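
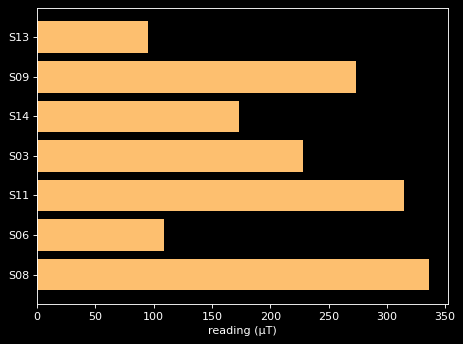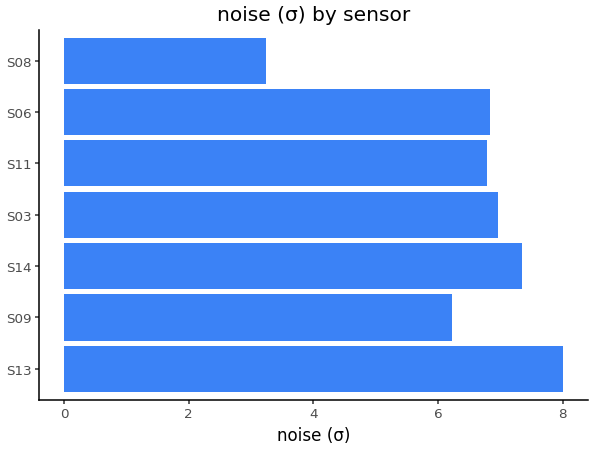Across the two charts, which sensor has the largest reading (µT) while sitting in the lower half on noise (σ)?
Chart 2 median noise (σ) ≈ 7; below-median sensors: S09, S11, S08. Among those, S08 has the highest reading (µT) (≈ 350).

S08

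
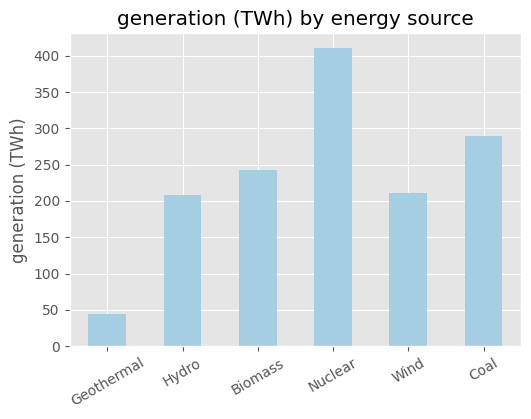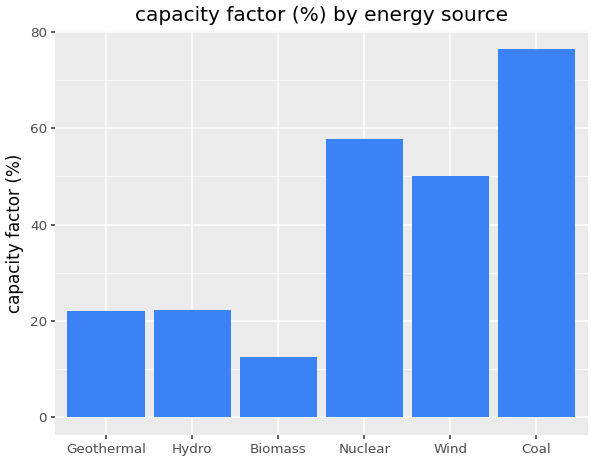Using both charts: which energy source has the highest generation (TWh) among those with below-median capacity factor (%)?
Biomass

Chart 2 median capacity factor (%) ≈ 40; below-median energy sources: Geothermal, Hydro, Biomass. Among those, Biomass has the highest generation (TWh) (≈ 250).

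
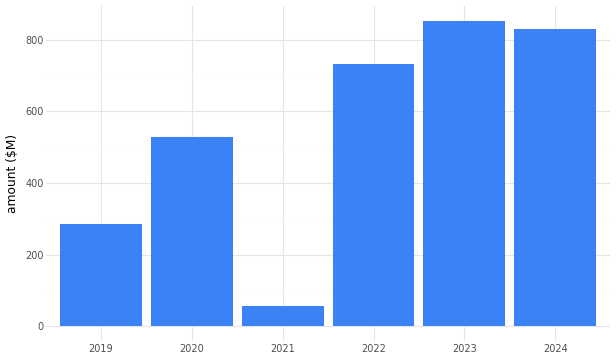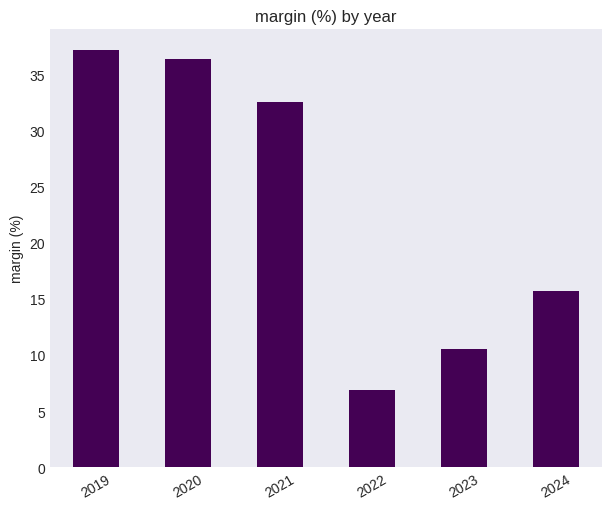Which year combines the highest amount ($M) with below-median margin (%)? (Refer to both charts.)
2023

Chart 2 median margin (%) ≈ 25; below-median years: 2022, 2023, 2024. Among those, 2023 has the highest amount ($M) (≈ 900).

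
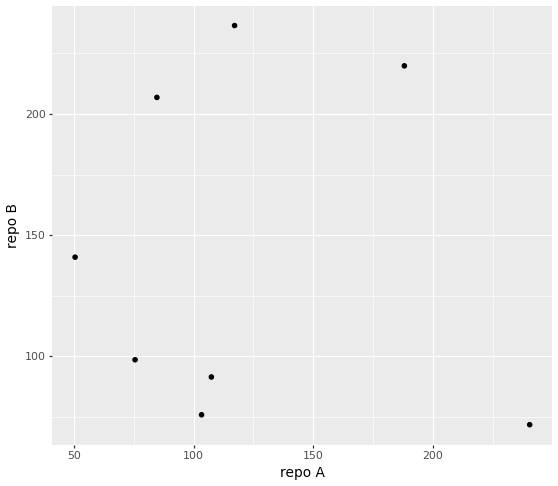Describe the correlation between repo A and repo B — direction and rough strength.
no clear correlation

Points are roughly uncorrelated; weak (|r| ≈ 0.1).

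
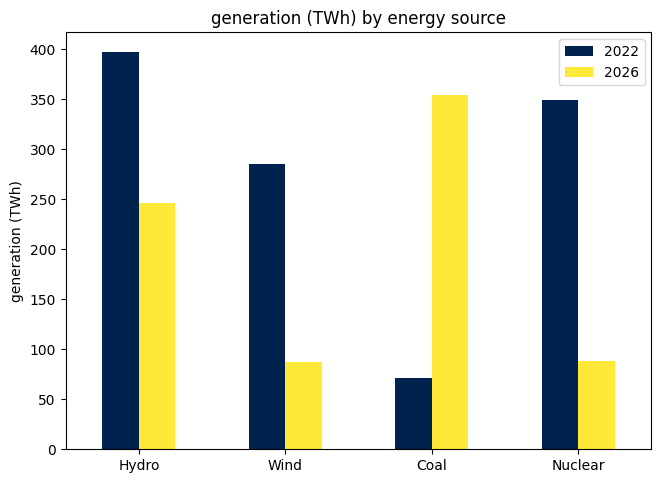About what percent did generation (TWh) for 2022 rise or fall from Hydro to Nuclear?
≈ -12.5%

Hydro ≈ 400, Nuclear ≈ 350; (350 − 400) / 400 ≈ -12.5%.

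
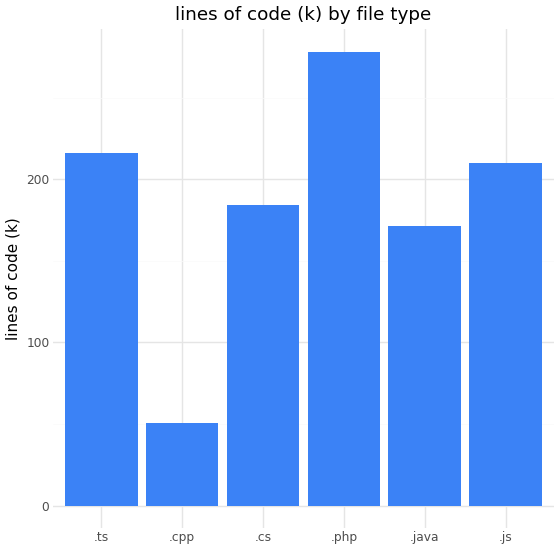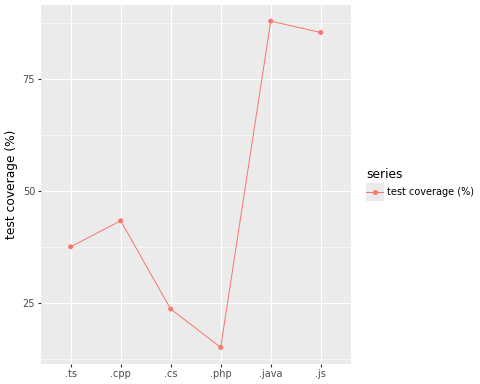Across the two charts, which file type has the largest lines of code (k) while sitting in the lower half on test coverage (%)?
.php

Chart 2 median test coverage (%) ≈ 40; below-median file types: .ts, .cs, .php. Among those, .php has the highest lines of code (k) (≈ 300).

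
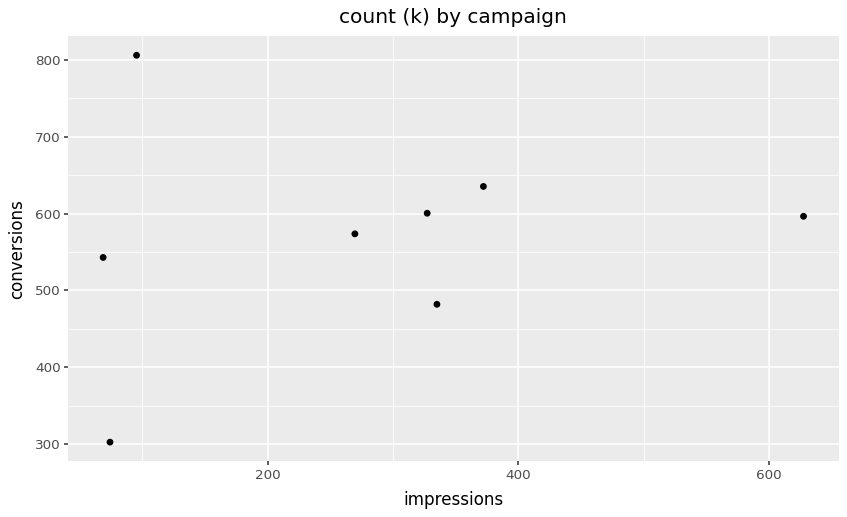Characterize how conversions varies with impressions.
Points are roughly uncorrelated; weak (|r| ≈ 0.2).

no clear correlation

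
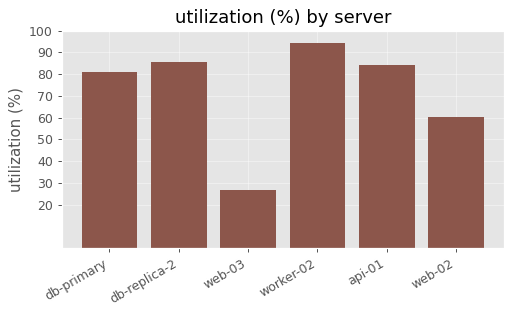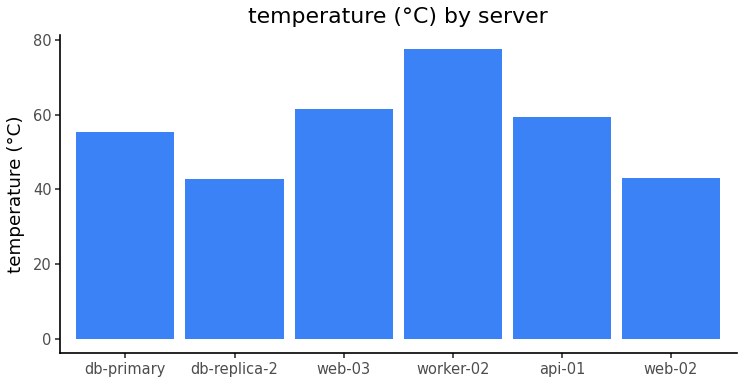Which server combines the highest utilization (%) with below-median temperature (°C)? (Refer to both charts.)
db-replica-2

Chart 2 median temperature (°C) ≈ 60; below-median servers: db-primary, db-replica-2, web-02. Among those, db-replica-2 has the highest utilization (%) (≈ 90).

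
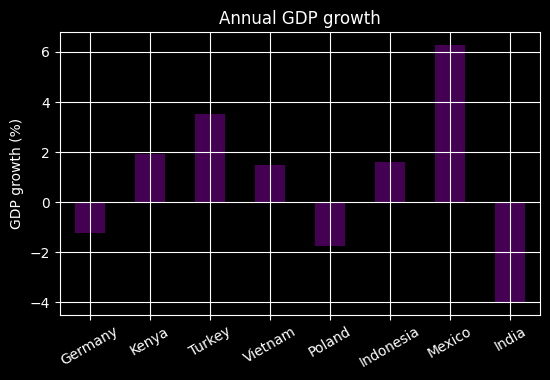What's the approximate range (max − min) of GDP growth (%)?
≈ 10

Max Mexico ≈ 6, min India ≈ -4; range ≈ 10.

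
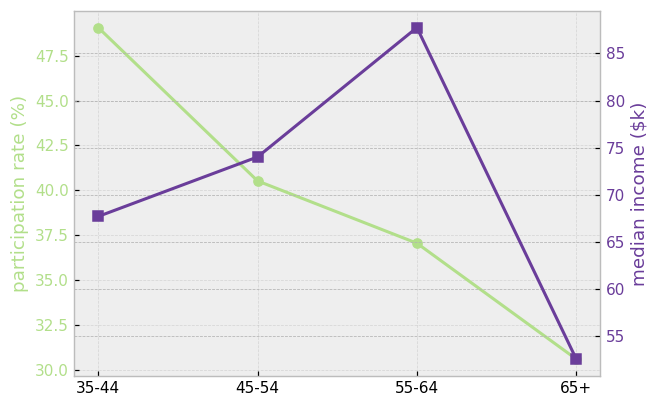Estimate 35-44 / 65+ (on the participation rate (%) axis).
≈ 1.67×

35-44 ≈ 50, 65+ ≈ 30; 50/30 ≈ 1.67.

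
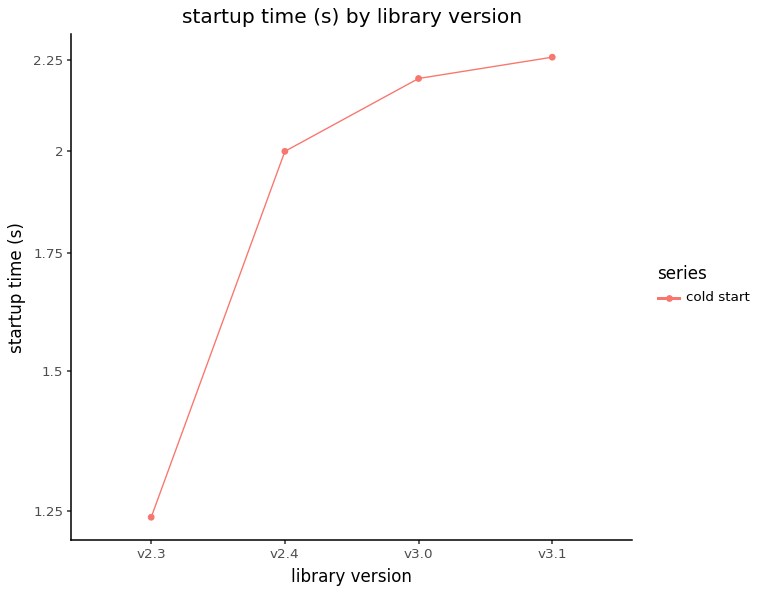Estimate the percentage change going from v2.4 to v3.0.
v2.4 ≈ 2.0, v3.0 ≈ 2.2; (2.2 − 2.0) / 2.0 ≈ +10%.

≈ +10%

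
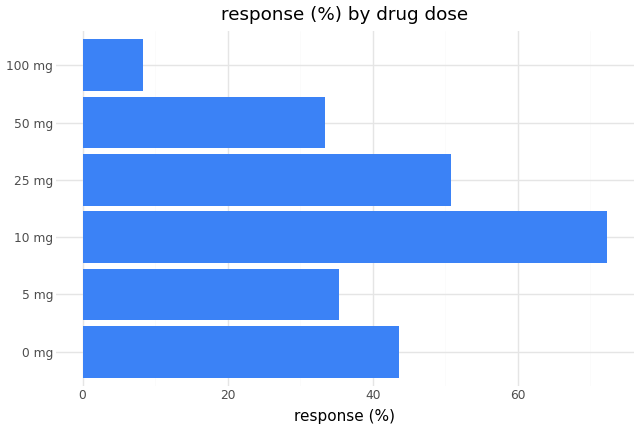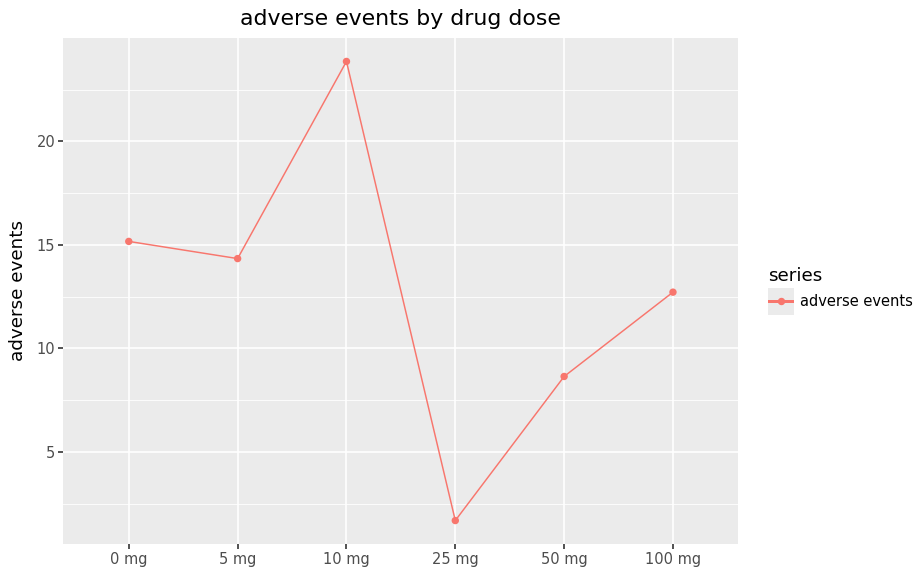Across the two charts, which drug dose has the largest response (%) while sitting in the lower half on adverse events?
25 mg

Chart 2 median adverse events ≈ 15; below-median drug doses: 25 mg, 50 mg, 100 mg. Among those, 25 mg has the highest response (%) (≈ 50).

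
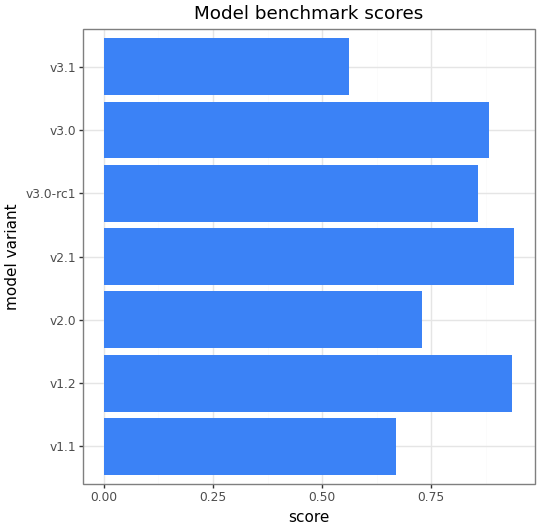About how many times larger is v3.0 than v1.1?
v3.0 ≈ 0.9, v1.1 ≈ 0.7; 0.9/0.7 ≈ 1.29.

≈ 1.29×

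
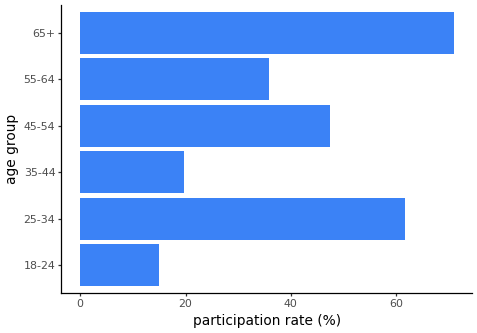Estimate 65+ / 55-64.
65+ ≈ 70, 55-64 ≈ 40; 70/40 ≈ 1.75.

≈ 1.75×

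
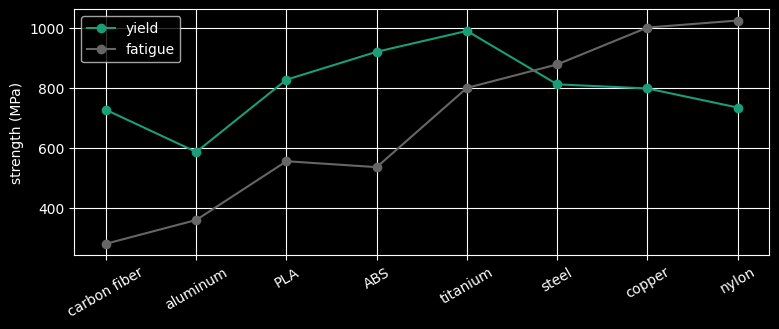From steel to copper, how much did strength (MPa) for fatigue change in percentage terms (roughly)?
steel ≈ 900, copper ≈ 1000; (1000 − 900) / 900 ≈ +11.1%.

≈ +11.1%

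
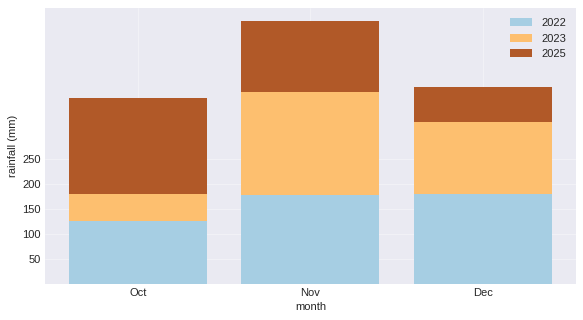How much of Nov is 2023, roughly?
2023 top ≈ 400, bottom ≈ 200; segment ≈ 200.

≈ 200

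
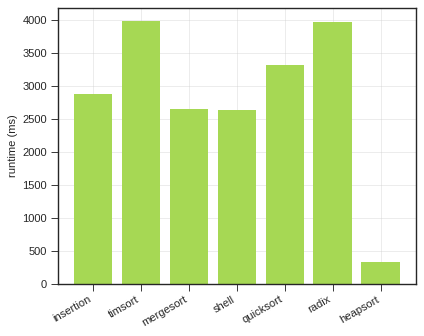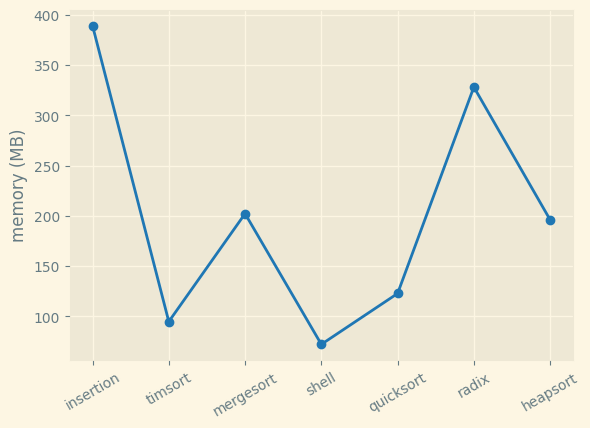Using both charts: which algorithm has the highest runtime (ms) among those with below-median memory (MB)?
Chart 2 median memory (MB) ≈ 200; below-median algorithms: timsort, shell, quicksort. Among those, timsort has the highest runtime (ms) (≈ 4000).

timsort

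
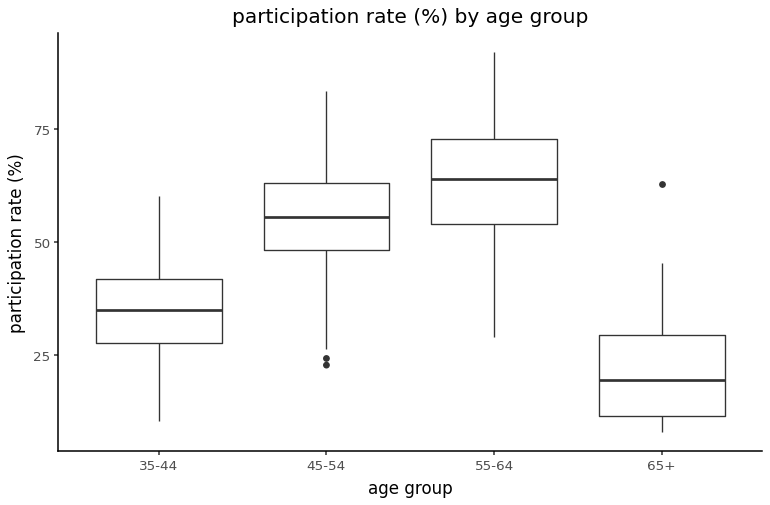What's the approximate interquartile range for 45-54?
≈ 15

Q3 ≈ 65, Q1 ≈ 50; IQR ≈ 15.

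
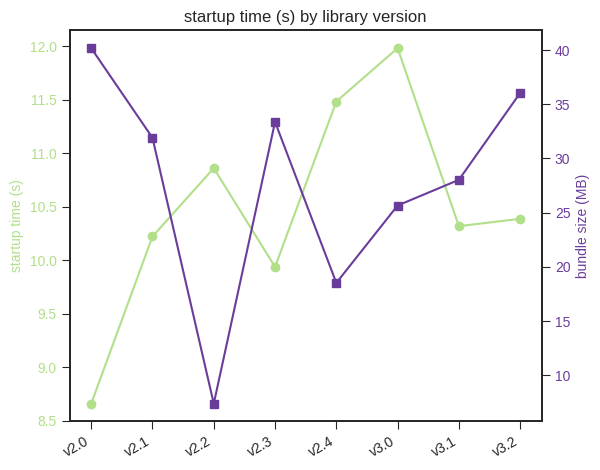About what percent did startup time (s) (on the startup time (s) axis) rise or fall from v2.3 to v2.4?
≈ +15%

v2.3 ≈ 10.0, v2.4 ≈ 11.5; (11.5 − 10.0) / 10.0 ≈ +15%.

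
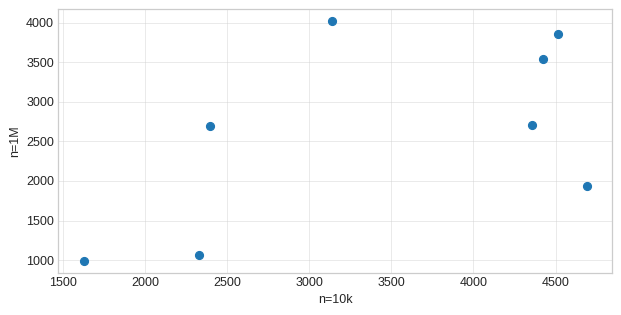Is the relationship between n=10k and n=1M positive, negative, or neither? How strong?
Points are positively correlated; moderate (|r| ≈ 0.6).

positive, moderate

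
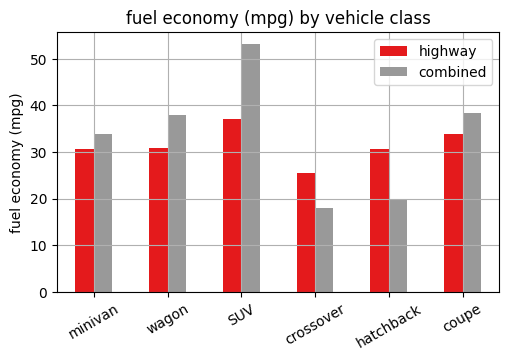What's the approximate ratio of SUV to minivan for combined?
≈ 1.57×

SUV ≈ 55, minivan ≈ 35; 55/35 ≈ 1.57.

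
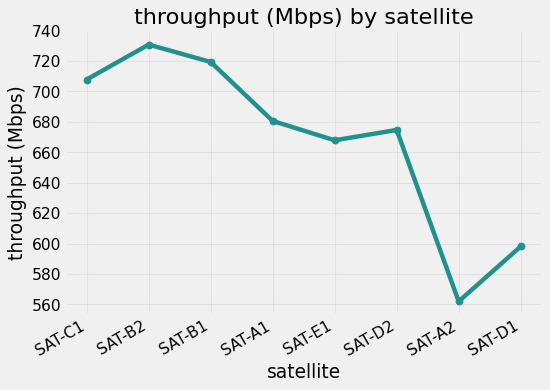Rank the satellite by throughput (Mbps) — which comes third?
Top 4: SAT-B2 ≈ 740, SAT-B1 ≈ 720, SAT-C1 ≈ 700, SAT-A1 ≈ 680.

SAT-C1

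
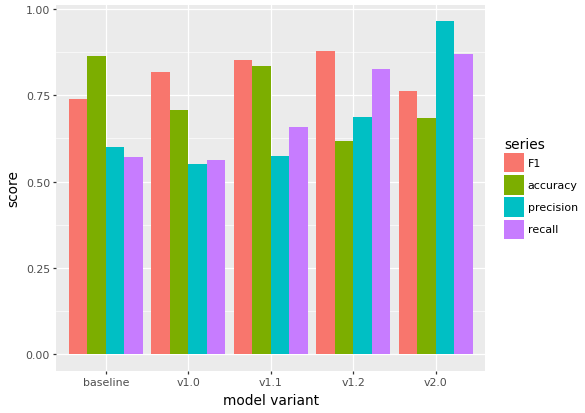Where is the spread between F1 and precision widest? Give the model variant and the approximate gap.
v1.1, ≈ 0.3

v1.1: F1 ≈ 0.9, precision ≈ 0.6 → gap ≈ 0.3. Next-largest (v1.0) is only ≈ 0.2.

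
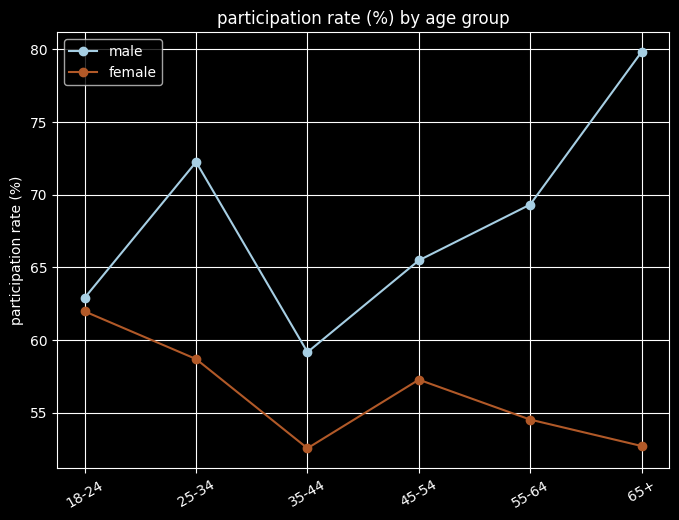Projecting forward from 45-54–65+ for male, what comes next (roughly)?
Last three: 65, 70, 80 → slope ≈ 7.5/step → next ≈ 87.5.

≈ 87.5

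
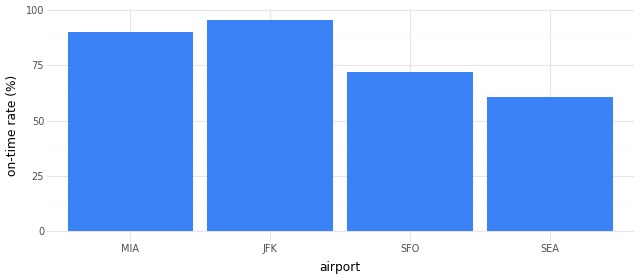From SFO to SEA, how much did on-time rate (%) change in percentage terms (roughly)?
SFO ≈ 70, SEA ≈ 60; (60 − 70) / 70 ≈ -14.3%.

≈ -14.3%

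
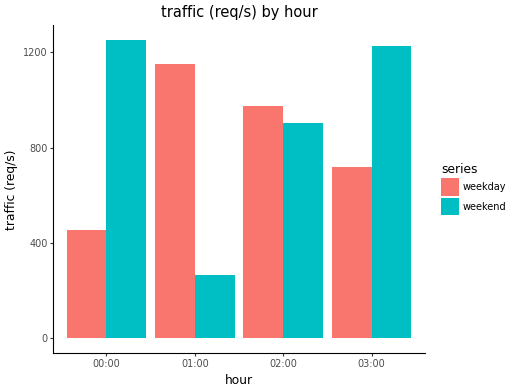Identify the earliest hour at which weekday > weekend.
00:00: weekday ≈ 400 vs weekend ≈ 1200 (not yet); 01:00: weekday ≈ 1200 vs weekend ≈ 200 (first crossover).

01:00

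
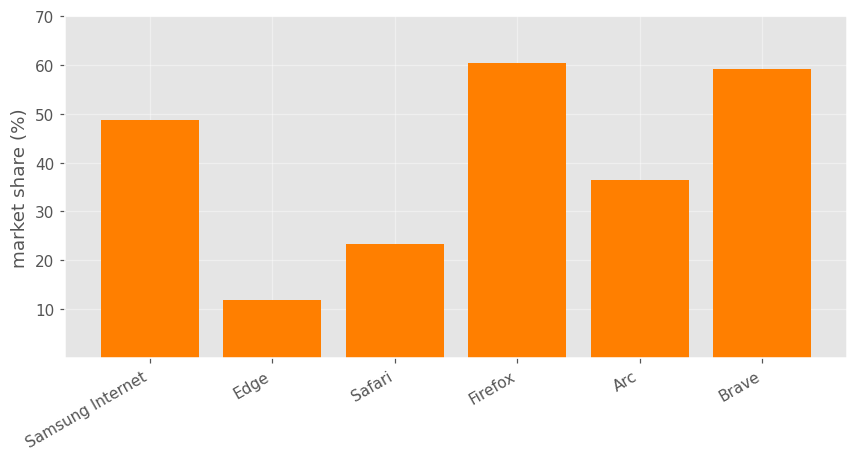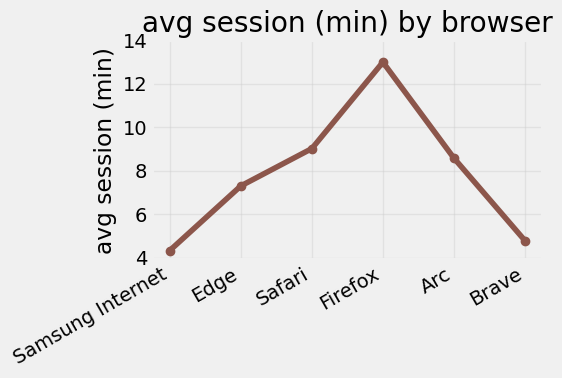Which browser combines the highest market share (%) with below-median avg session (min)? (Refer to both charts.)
Chart 2 median avg session (min) ≈ 8; below-median browsers: Samsung Internet, Edge, Brave. Among those, Brave has the highest market share (%) (≈ 60).

Brave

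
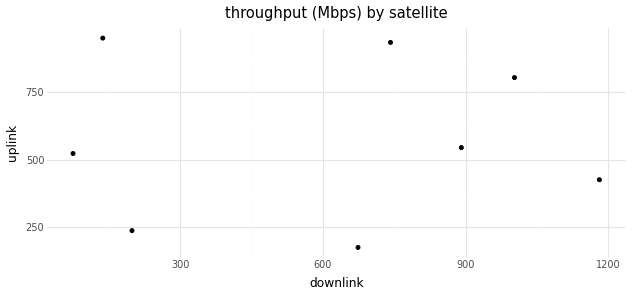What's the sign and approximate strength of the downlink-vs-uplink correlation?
no clear correlation

Points are roughly uncorrelated; weak (|r| ≈ 0.0).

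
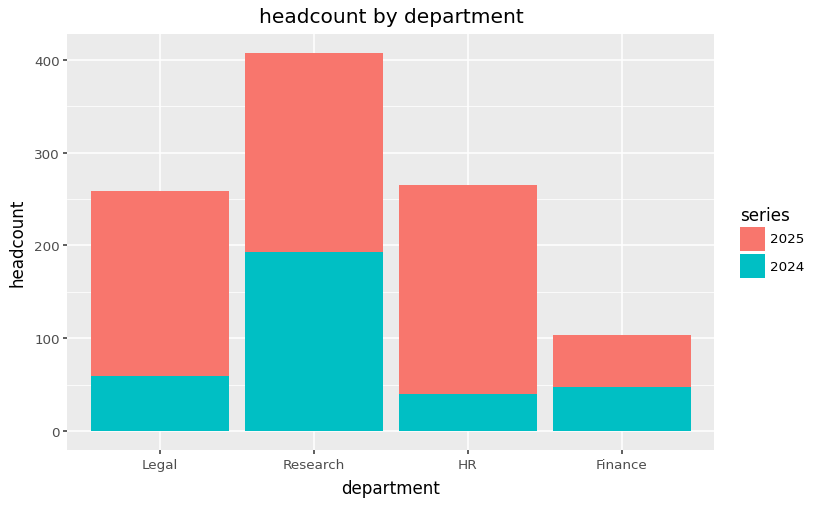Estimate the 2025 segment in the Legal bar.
2025 top ≈ 250, bottom ≈ 50; segment ≈ 200.

≈ 200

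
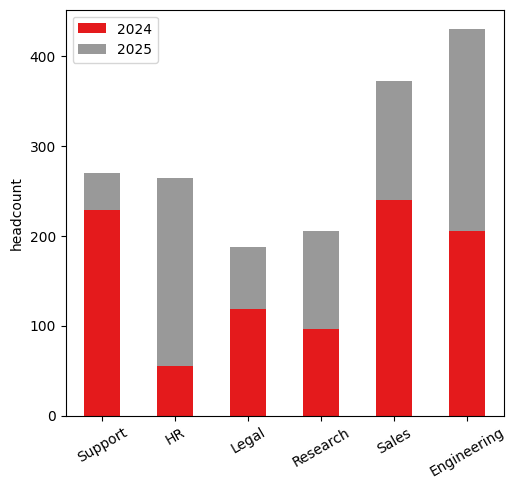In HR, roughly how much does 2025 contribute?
2025 top ≈ 250, bottom ≈ 50; segment ≈ 200.

≈ 200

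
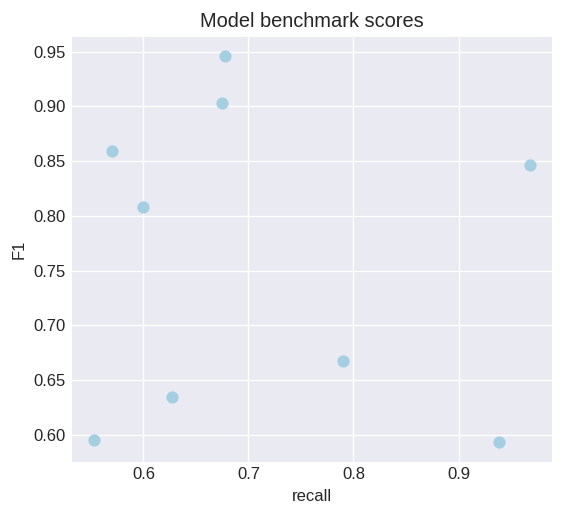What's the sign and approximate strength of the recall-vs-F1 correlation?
no clear correlation

Points are roughly uncorrelated; weak (|r| ≈ 0.1).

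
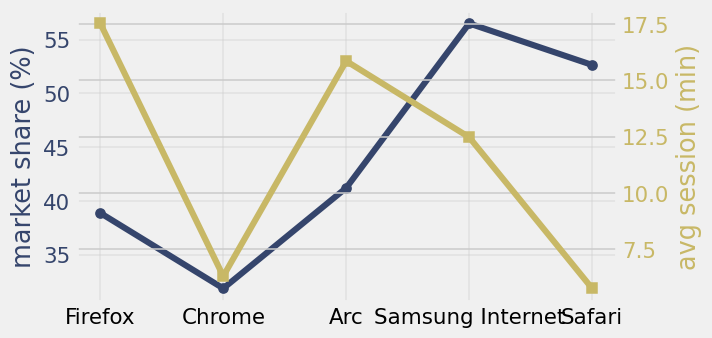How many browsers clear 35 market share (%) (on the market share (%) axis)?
Above 35: Firefox, Arc, Samsung Internet, Safari.

4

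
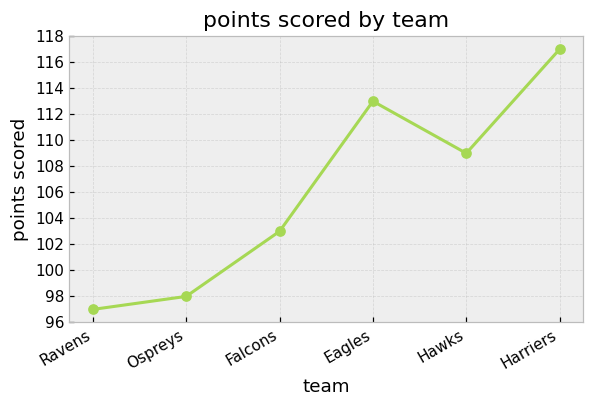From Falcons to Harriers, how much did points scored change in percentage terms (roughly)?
Falcons ≈ 104, Harriers ≈ 116; (116 − 104) / 104 ≈ +11.5%.

≈ +11.5%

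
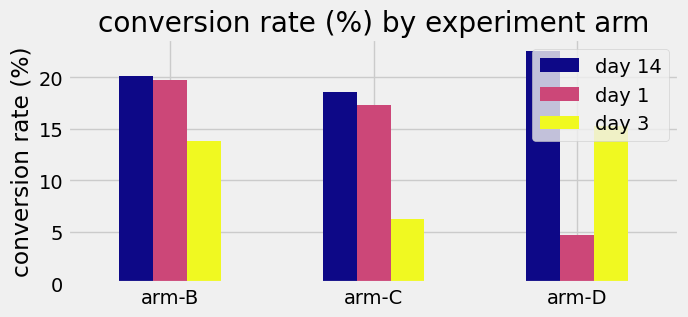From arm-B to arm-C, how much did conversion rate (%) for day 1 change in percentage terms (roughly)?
arm-B ≈ 20, arm-C ≈ 18; (18 − 20) / 20 ≈ -10%.

≈ -10%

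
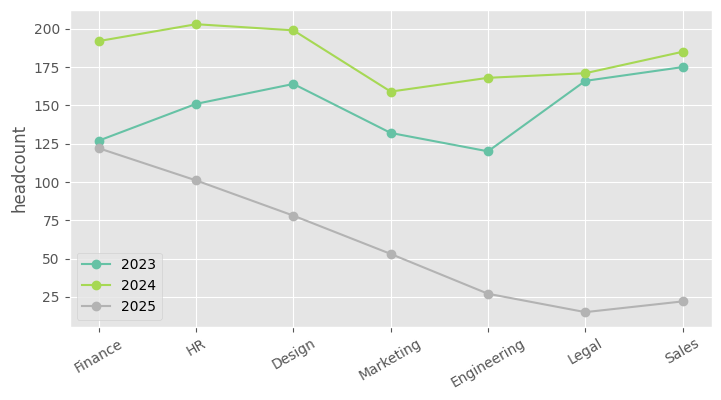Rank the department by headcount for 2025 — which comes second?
Top 3 for 2025: Finance ≈ 120, HR ≈ 100, Design ≈ 80.

HR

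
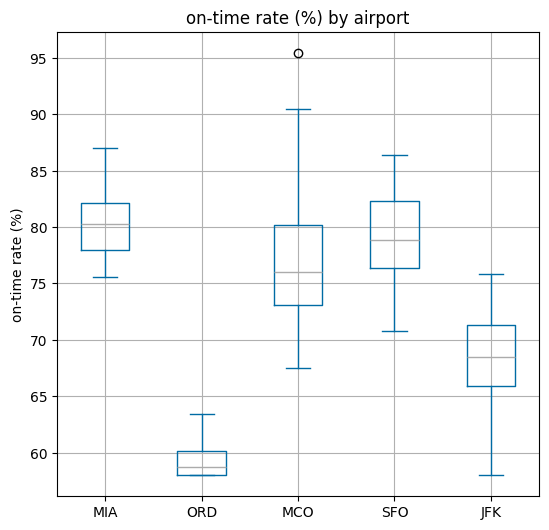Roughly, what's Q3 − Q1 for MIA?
≈ 4

Q3 ≈ 82, Q1 ≈ 78; IQR ≈ 4.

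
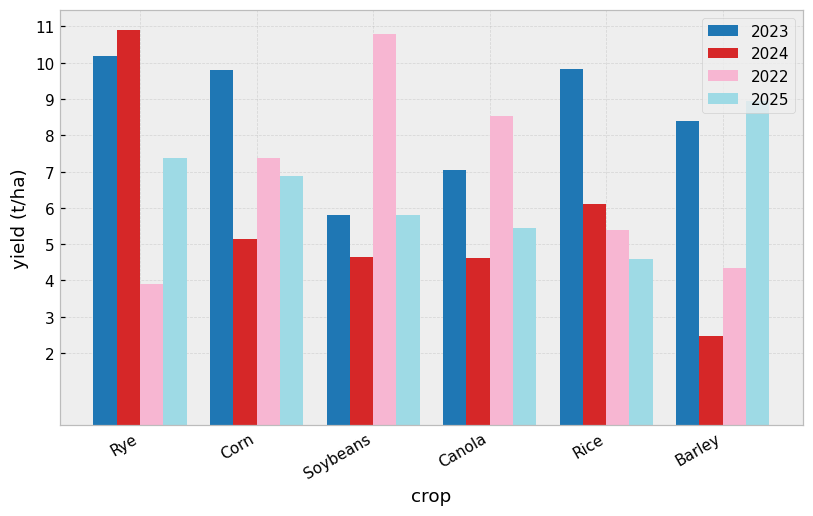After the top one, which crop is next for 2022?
Top 3 for 2022: Soybeans ≈ 11, Canola ≈ 9, Corn ≈ 7.

Canola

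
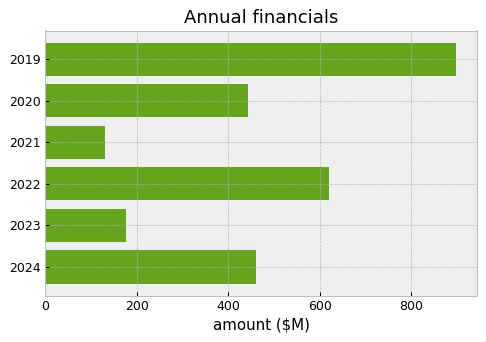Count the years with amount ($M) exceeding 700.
1

Above 700: 2019.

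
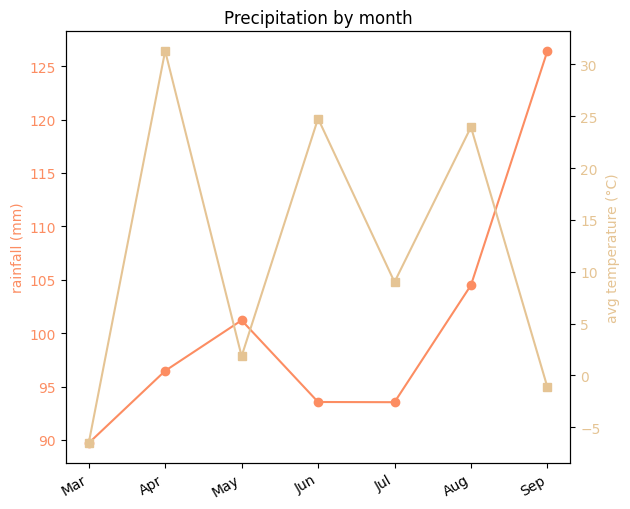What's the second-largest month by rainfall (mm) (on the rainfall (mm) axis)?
Aug

Top 3 (on the rainfall (mm) axis): Sep ≈ 125, Aug ≈ 105, May ≈ 100.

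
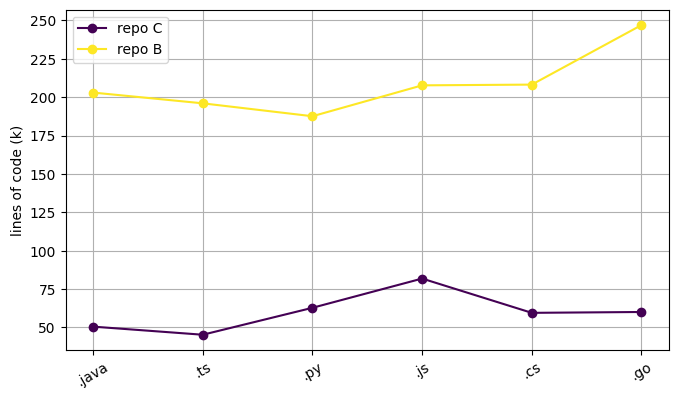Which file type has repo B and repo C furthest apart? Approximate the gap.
.go: repo B ≈ 240, repo C ≈ 60 → gap ≈ 180. Next-largest (.java) is only ≈ 140.

.go, ≈ 180 k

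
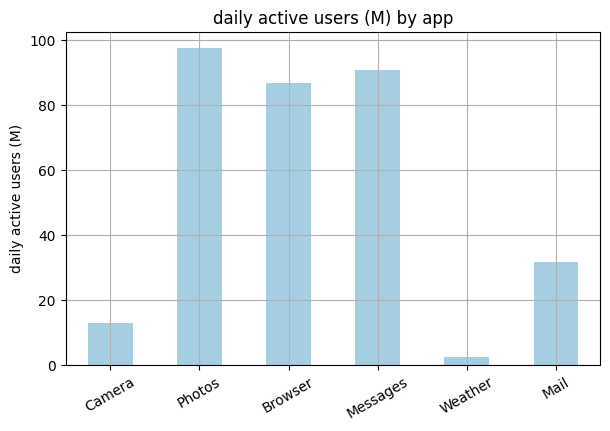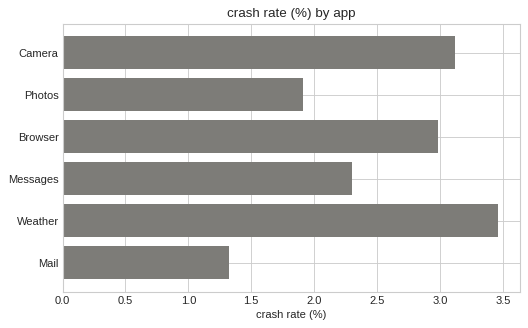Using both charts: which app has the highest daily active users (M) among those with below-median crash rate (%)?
Photos

Chart 2 median crash rate (%) ≈ 2.5; below-median apps: Photos, Messages, Mail. Among those, Photos has the highest daily active users (M) (≈ 100).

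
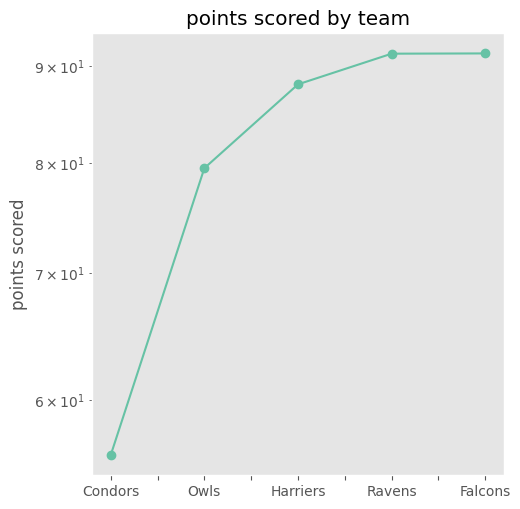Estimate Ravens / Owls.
≈ 1.12×

Ravens ≈ 90, Owls ≈ 80; 90/80 ≈ 1.12.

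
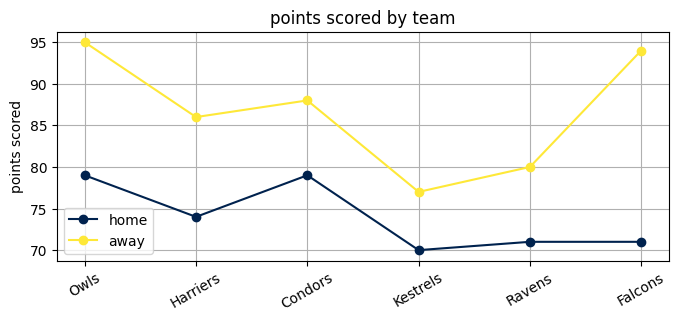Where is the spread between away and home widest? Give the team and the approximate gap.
Falcons: away ≈ 95, home ≈ 70 → gap ≈ 25. Next-largest (Owls) is only ≈ 15.

Falcons, ≈ 25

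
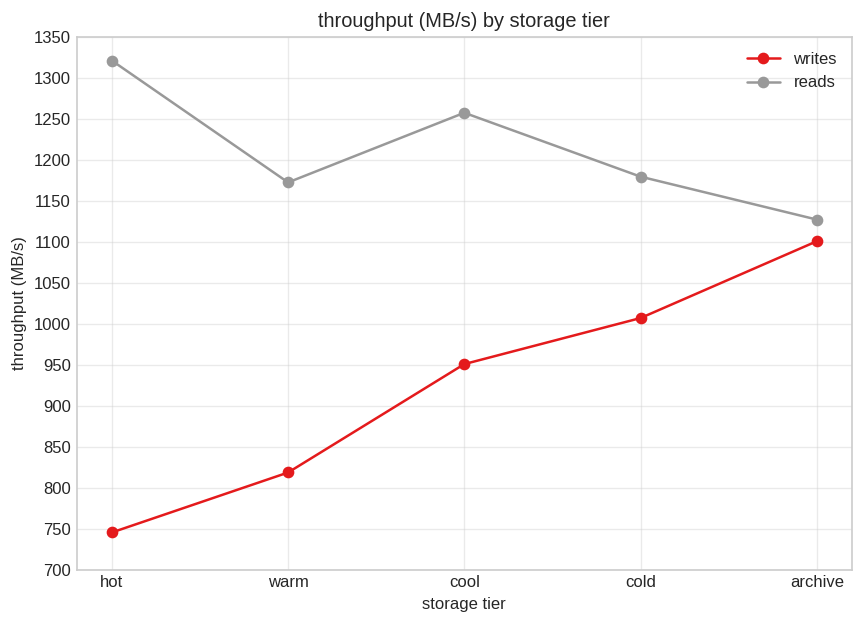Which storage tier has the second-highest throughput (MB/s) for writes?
Top 3 for writes: archive ≈ 1100, cold ≈ 1000, cool ≈ 950.

cold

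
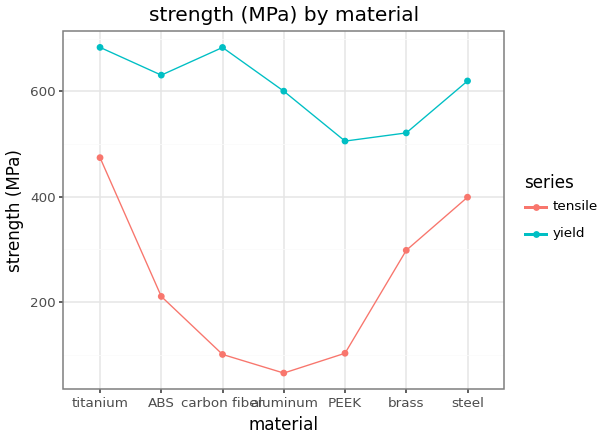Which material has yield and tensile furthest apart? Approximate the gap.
carbon fiber, ≈ 600 MPa

carbon fiber: yield ≈ 700, tensile ≈ 100 → gap ≈ 600. Next-largest (aluminum) is only ≈ 500.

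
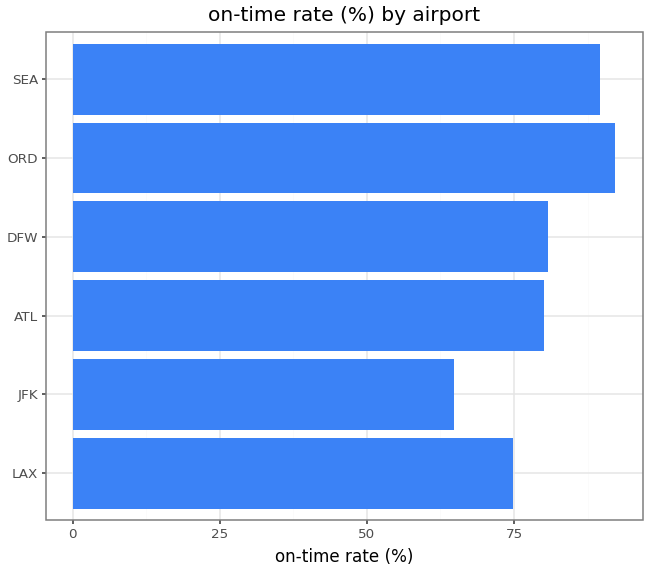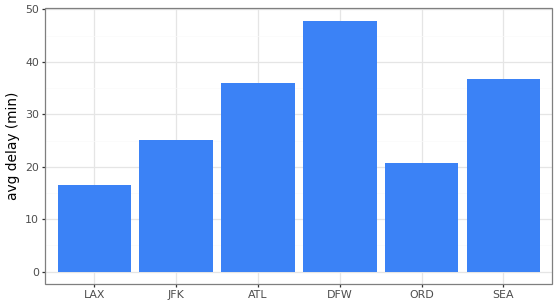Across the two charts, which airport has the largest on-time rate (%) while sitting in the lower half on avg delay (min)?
Chart 2 median avg delay (min) ≈ 30; below-median airports: LAX, JFK, ORD. Among those, ORD has the highest on-time rate (%) (≈ 90).

ORD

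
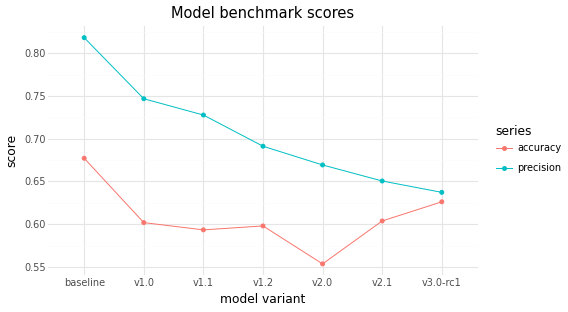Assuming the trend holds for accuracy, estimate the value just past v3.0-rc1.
Last three: 0.55, 0.60, 0.65 → slope ≈ 0.05/step → next ≈ 0.7.

≈ 0.7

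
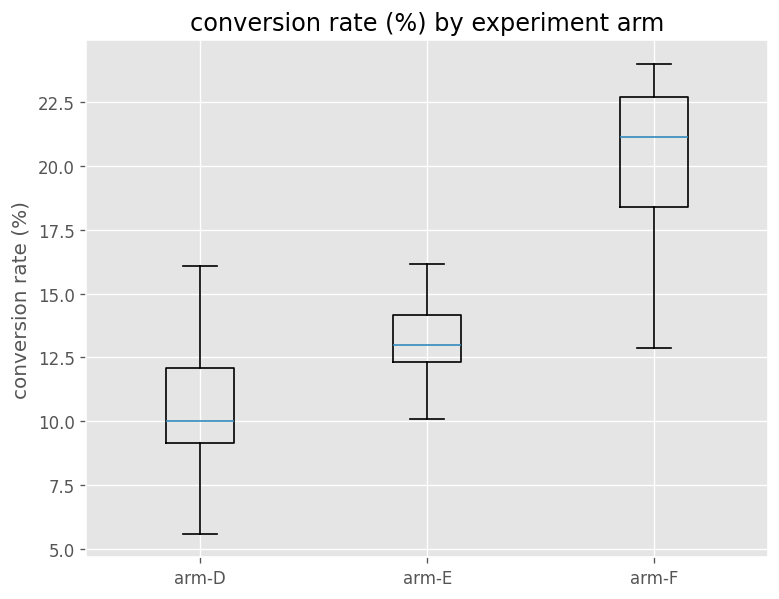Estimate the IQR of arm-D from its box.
≈ 3

Q3 ≈ 12, Q1 ≈ 9; IQR ≈ 3.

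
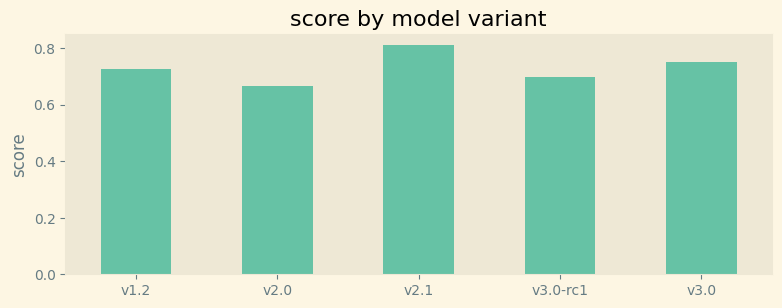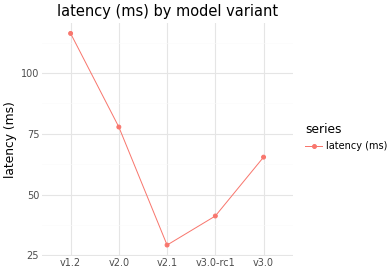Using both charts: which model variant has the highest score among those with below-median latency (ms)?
Chart 2 median latency (ms) ≈ 60; below-median model variants: v2.1, v3.0-rc1. Among those, v2.1 has the highest score (≈ 0.8).

v2.1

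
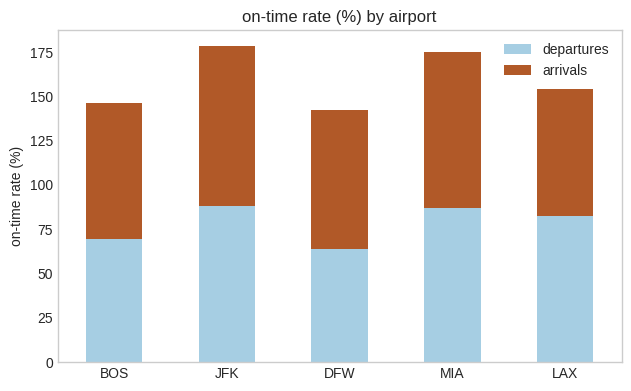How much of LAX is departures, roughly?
≈ 80

departures top ≈ 80, bottom ≈ 0; segment ≈ 80.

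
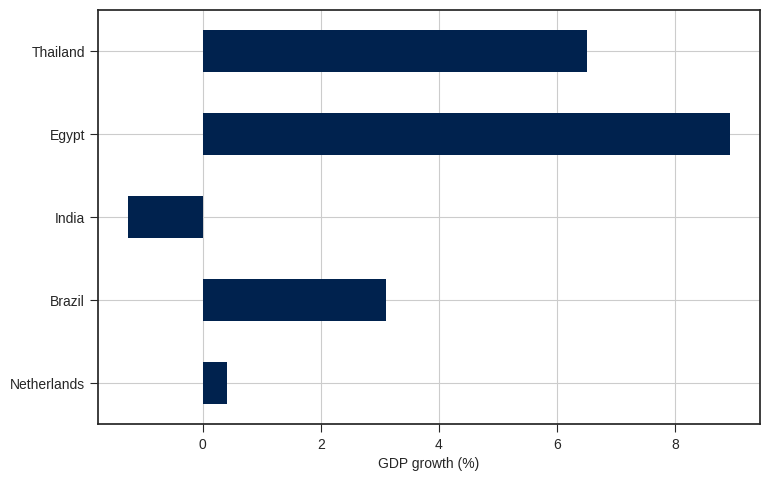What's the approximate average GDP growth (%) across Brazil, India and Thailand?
≈ 3

(3 + -1 + 7) / 3 ≈ 3.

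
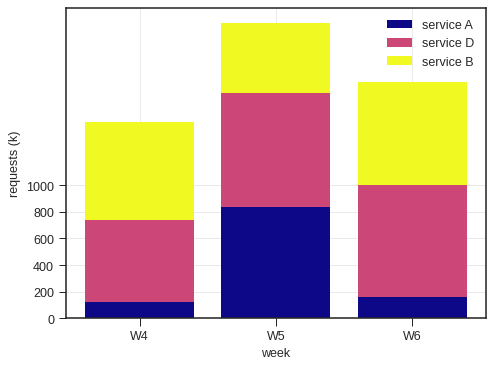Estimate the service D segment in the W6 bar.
≈ 800

service D top ≈ 1000, bottom ≈ 200; segment ≈ 800.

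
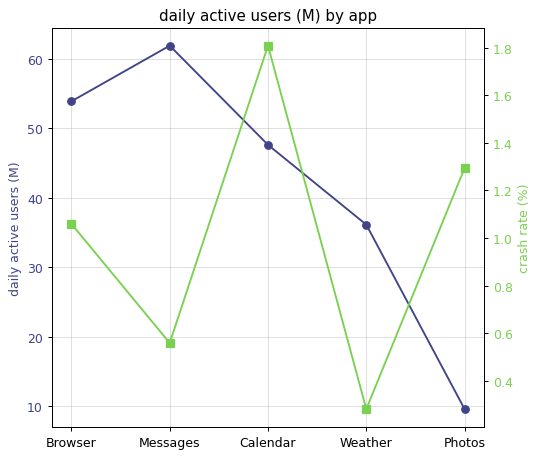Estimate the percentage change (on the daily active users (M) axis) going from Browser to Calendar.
Browser ≈ 55, Calendar ≈ 50; (50 − 55) / 55 ≈ -9.1%.

≈ -9.1%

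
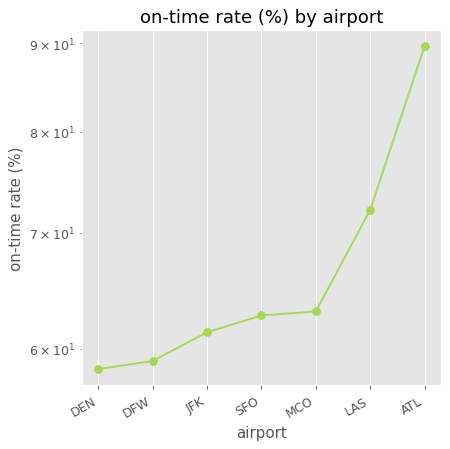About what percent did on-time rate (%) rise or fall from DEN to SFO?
≈ +8.3%

DEN ≈ 60, SFO ≈ 65; (65 − 60) / 60 ≈ +8.3%.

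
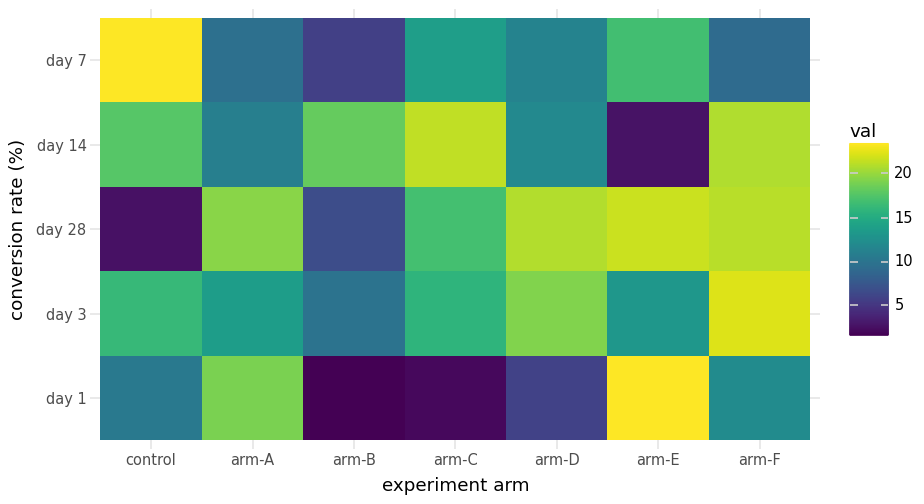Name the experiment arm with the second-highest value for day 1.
arm-A

Top 3 for day 1: arm-E ≈ 24, arm-A ≈ 20, arm-F ≈ 12.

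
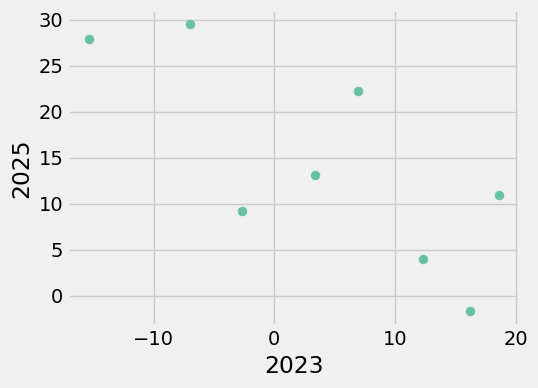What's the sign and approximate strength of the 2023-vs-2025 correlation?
negative, strong

Points are negatively correlated; strong (|r| ≈ 0.8).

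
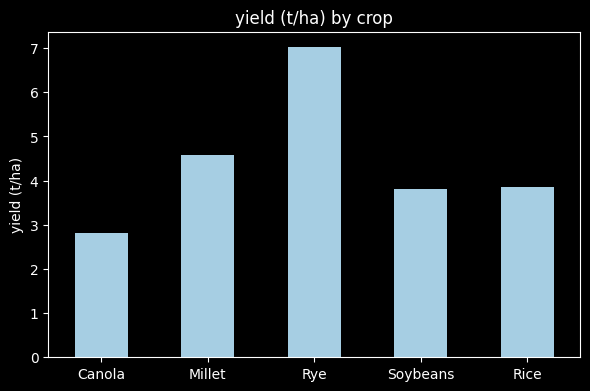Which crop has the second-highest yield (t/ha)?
Millet

Top 3: Rye ≈ 7, Millet ≈ 5, Rice ≈ 4.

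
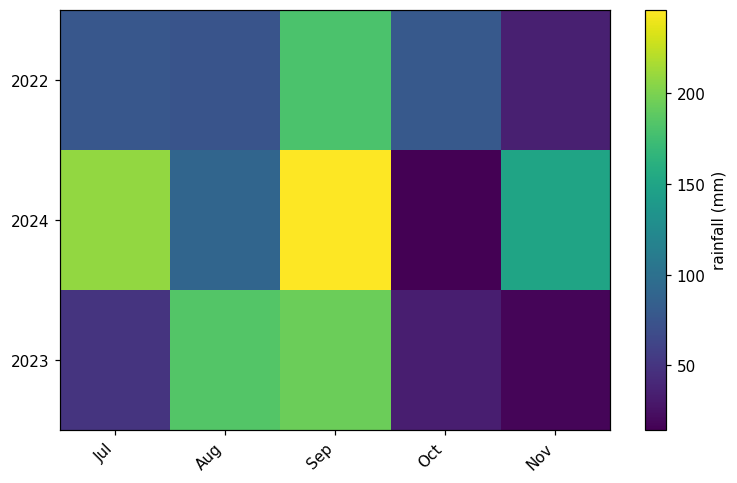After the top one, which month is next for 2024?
Jul

Top 3 for 2024: Sep ≈ 240, Jul ≈ 200, Nov ≈ 140.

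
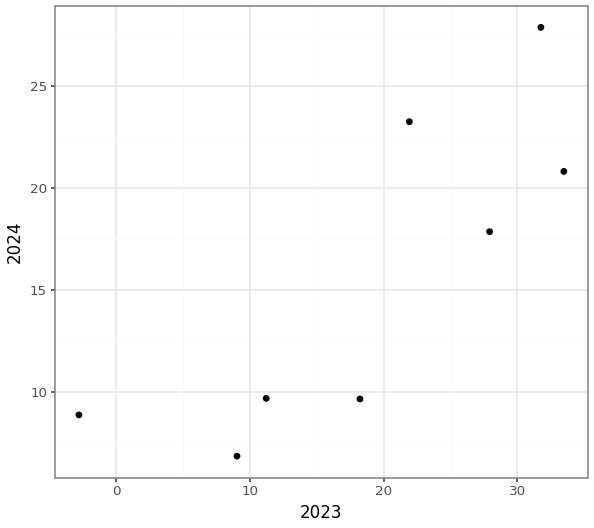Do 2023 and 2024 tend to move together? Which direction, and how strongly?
positive, strong

Points are positively correlated; strong (|r| ≈ 0.8).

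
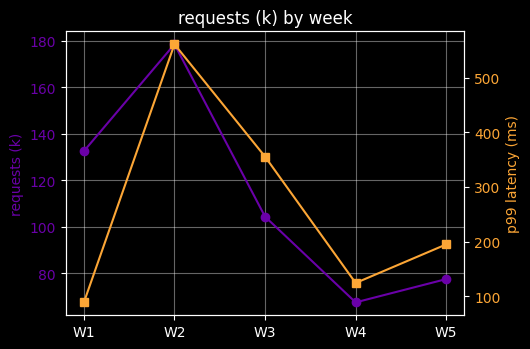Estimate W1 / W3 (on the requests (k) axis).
≈ 1.3×

W1 ≈ 130, W3 ≈ 100; 130/100 ≈ 1.3.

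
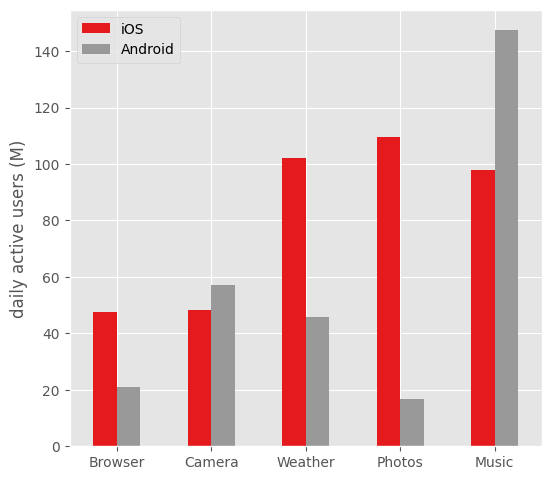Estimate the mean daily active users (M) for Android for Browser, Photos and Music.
≈ 60

(20 + 20 + 140) / 3 ≈ 60.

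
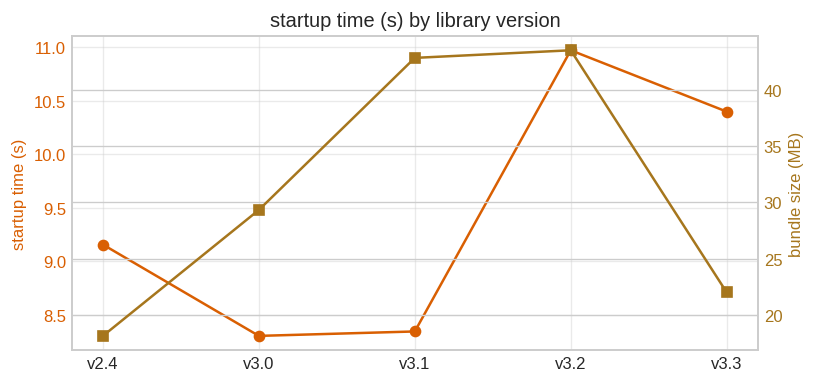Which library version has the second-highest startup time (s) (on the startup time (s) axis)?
Top 3 (on the startup time (s) axis): v3.2 ≈ 11.0, v3.3 ≈ 10.5, v2.4 ≈ 9.0.

v3.3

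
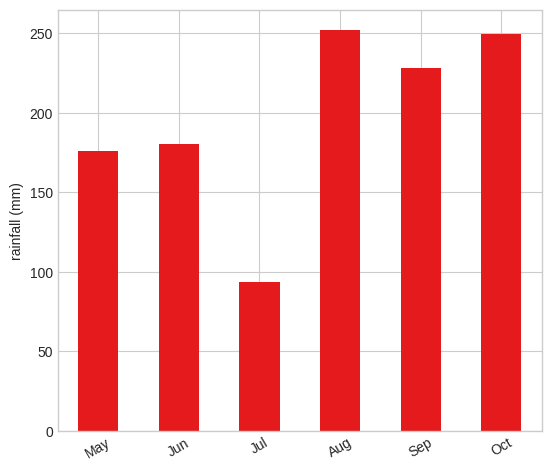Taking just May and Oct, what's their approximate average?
(175 + 250) / 2 ≈ 212.

≈ 212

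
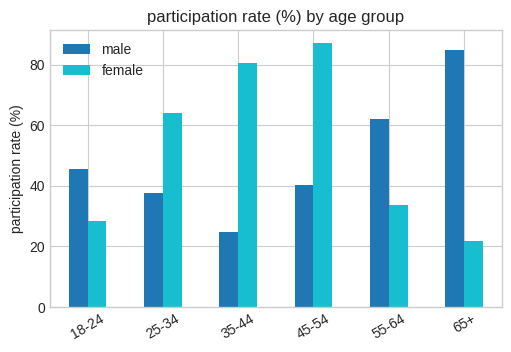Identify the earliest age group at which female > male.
18-24: female ≈ 30 vs male ≈ 50 (not yet); 25-34: female ≈ 60 vs male ≈ 40 (first crossover).

25-34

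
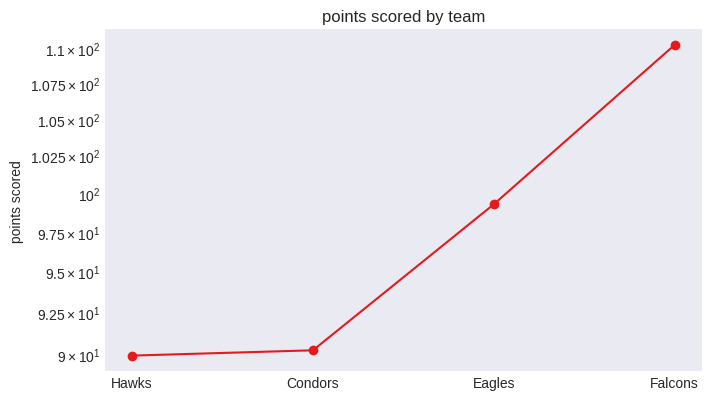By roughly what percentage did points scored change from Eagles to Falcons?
≈ +10%

Eagles ≈ 100, Falcons ≈ 110; (110 − 100) / 100 ≈ +10%.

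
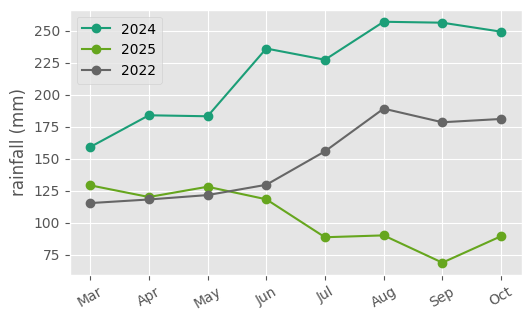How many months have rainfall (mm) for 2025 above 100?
Above 100: Mar, Apr, May, Jun.

4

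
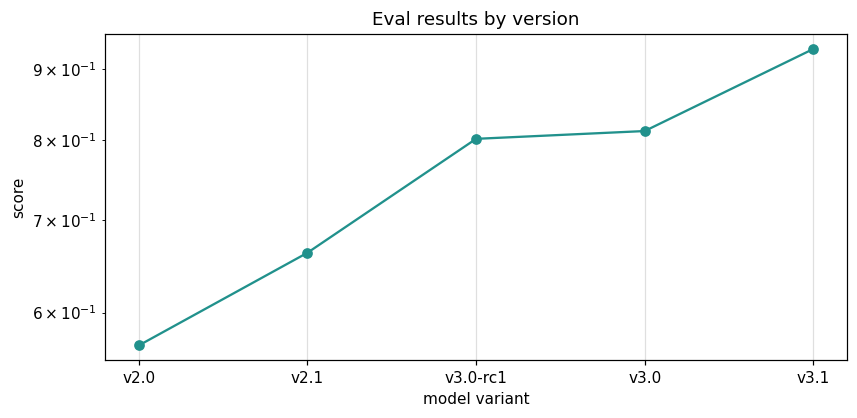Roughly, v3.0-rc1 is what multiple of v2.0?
≈ 1.45×

v3.0-rc1 ≈ 0.80, v2.0 ≈ 0.55; 0.80/0.55 ≈ 1.45.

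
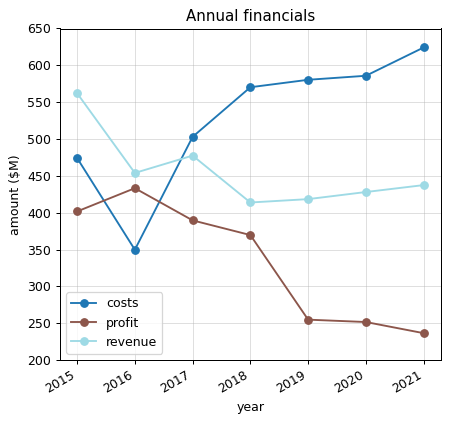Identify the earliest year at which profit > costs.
2015: profit ≈ 400 vs costs ≈ 450 (not yet); 2016: profit ≈ 450 vs costs ≈ 350 (first crossover).

2016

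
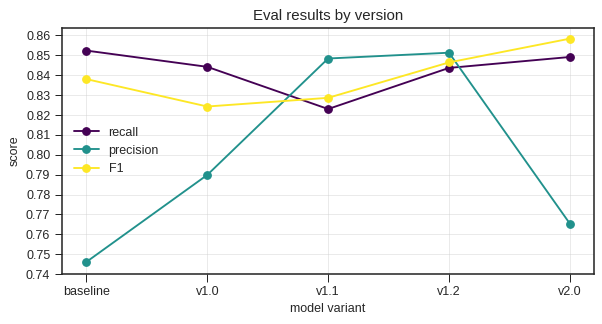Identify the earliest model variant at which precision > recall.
v1.1

v1.0: precision ≈ 0.79 vs recall ≈ 0.84 (not yet); v1.1: precision ≈ 0.85 vs recall ≈ 0.82 (first crossover).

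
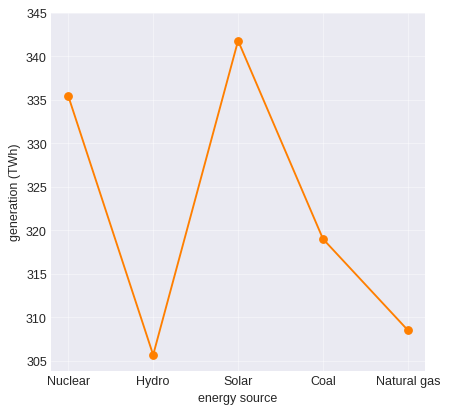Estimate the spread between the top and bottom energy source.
Max Solar ≈ 340, min Hydro ≈ 305; range ≈ 35.

≈ 35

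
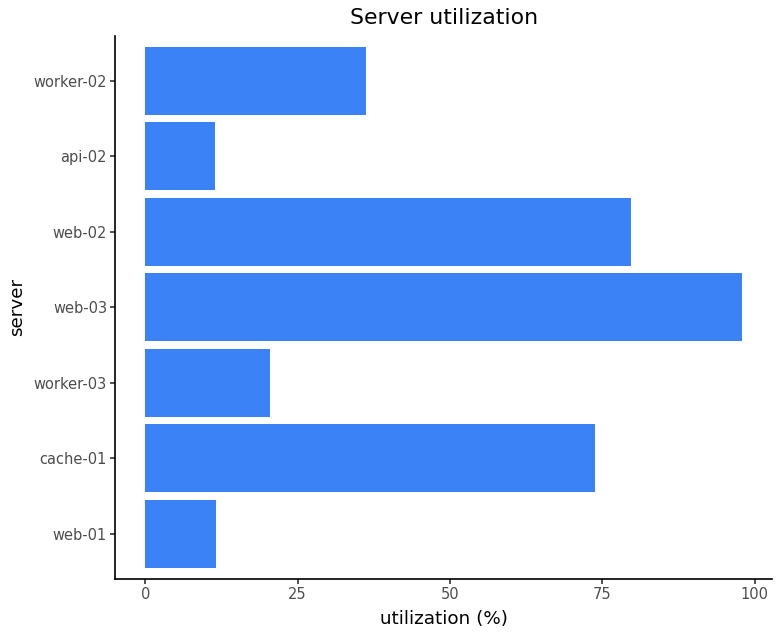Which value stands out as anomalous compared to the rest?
web-03

web-03 ≈ 100; the rest sit between ≈ 10 and ≈ 80.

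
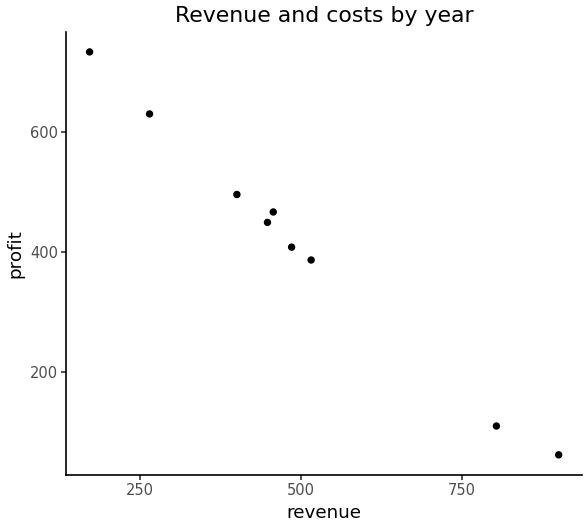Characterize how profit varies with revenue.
Points are negatively correlated; strong (|r| ≈ 1.0).

negative, strong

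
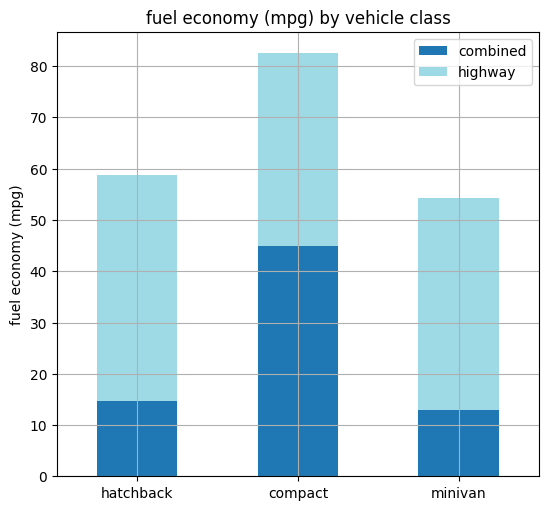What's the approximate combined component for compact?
combined top ≈ 40, bottom ≈ 0; segment ≈ 40.

≈ 40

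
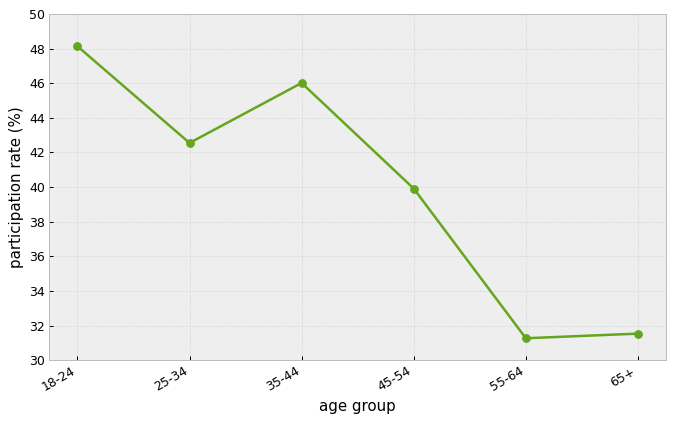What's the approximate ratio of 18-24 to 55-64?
18-24 ≈ 48, 55-64 ≈ 32; 48/32 ≈ 1.5.

≈ 1.5×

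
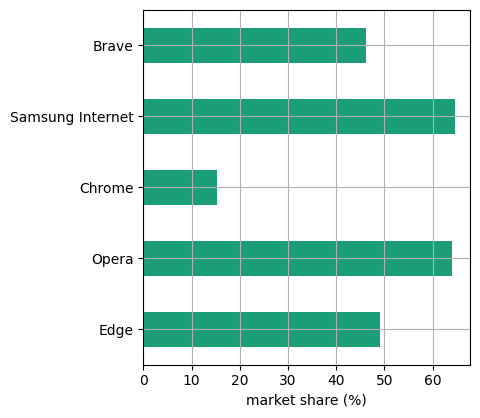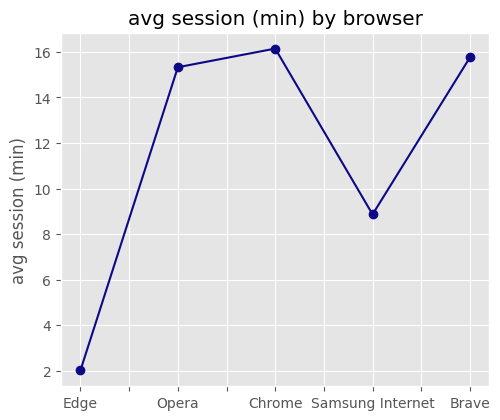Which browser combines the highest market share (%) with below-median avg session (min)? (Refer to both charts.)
Samsung Internet

Chart 2 median avg session (min) ≈ 16; below-median browsers: Edge, Samsung Internet. Among those, Samsung Internet has the highest market share (%) (≈ 60).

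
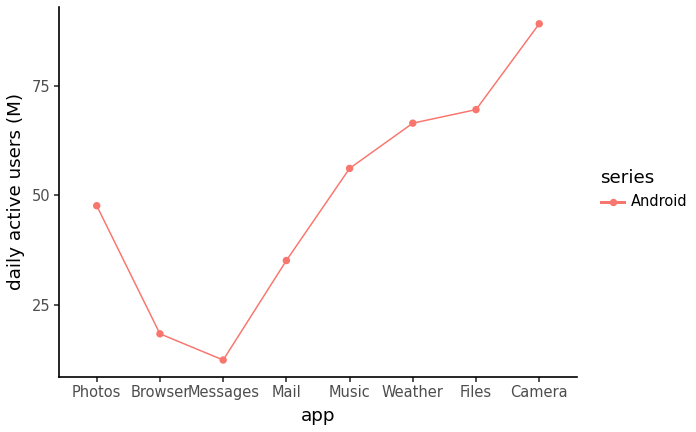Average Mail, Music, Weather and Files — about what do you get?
≈ 60

(40 + 60 + 70 + 70) / 4 ≈ 60.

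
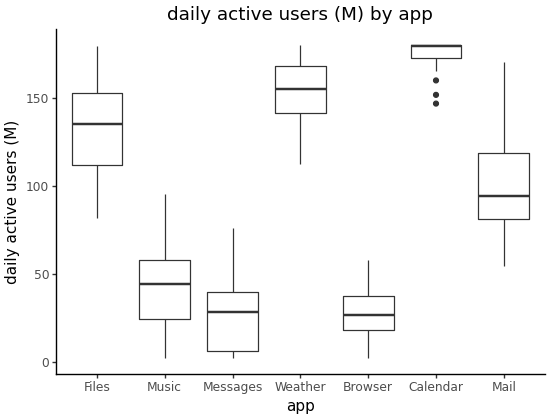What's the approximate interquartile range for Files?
Q3 ≈ 160, Q1 ≈ 120; IQR ≈ 40.

≈ 40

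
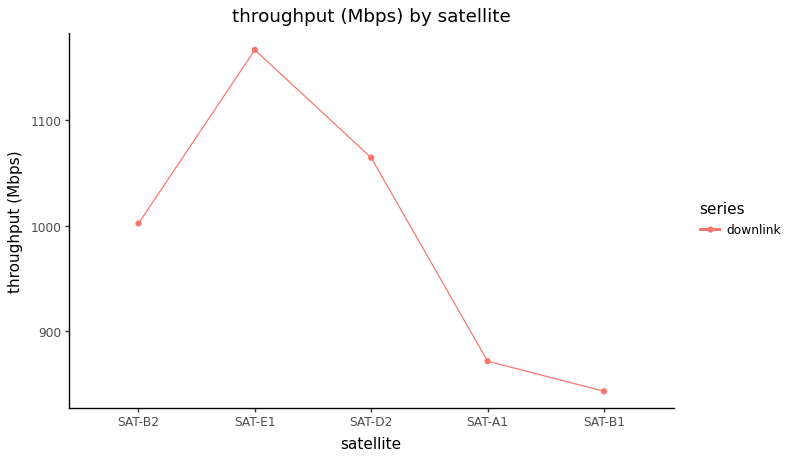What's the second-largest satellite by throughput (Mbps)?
Top 3: SAT-E1 ≈ 1150, SAT-D2 ≈ 1050, SAT-B2 ≈ 1000.

SAT-D2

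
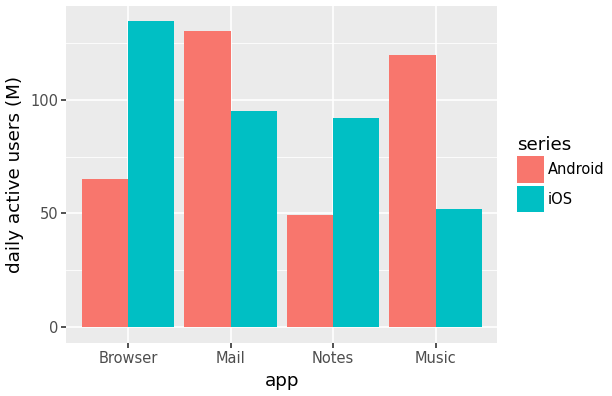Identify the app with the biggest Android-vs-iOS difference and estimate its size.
Browser, ≈ 80 M

Browser: Android ≈ 60, iOS ≈ 140 → gap ≈ 80. Next-largest (Music) is only ≈ 60.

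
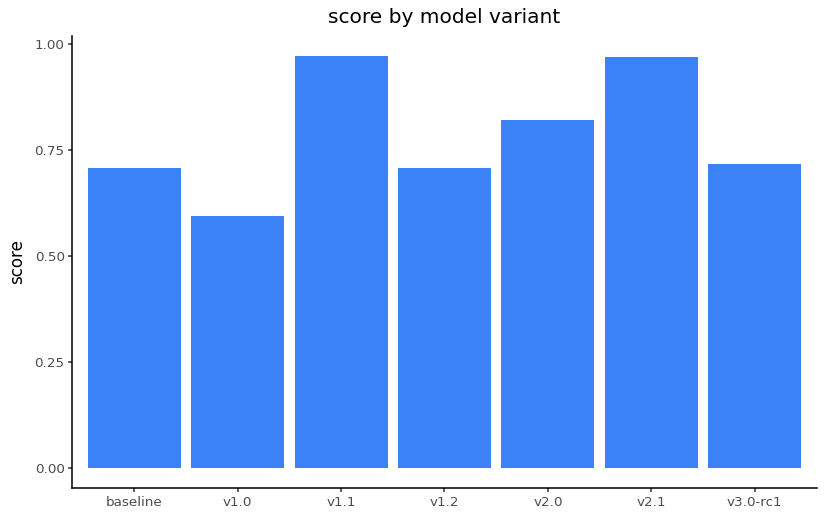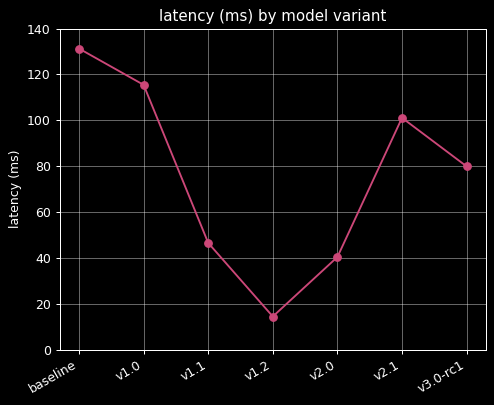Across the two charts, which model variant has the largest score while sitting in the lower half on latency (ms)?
v1.1

Chart 2 median latency (ms) ≈ 80; below-median model variants: v1.1, v1.2, v2.0. Among those, v1.1 has the highest score (≈ 1).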